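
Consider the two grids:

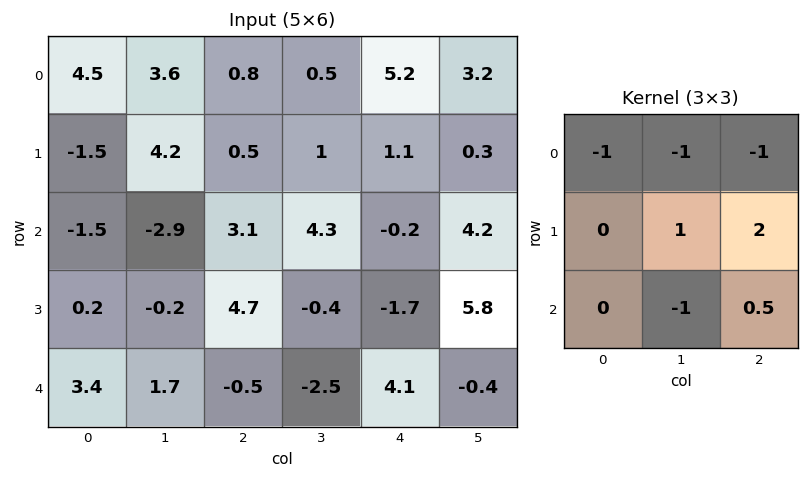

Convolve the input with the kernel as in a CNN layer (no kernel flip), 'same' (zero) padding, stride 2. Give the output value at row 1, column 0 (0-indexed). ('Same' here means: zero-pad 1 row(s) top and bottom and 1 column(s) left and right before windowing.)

-10.3

The receptive field on the zero-padded input at this output position is [0 -1.5 4.2 / 0 -1.5 -2.9 / 0 0.2 -0.2]. Elementwise product with the kernel and sum: 0·-1 + -1.5·-1 + 4.2·-1 + -1.5·1 + -2.9·2 + 0.2·-1 + -0.2·0.5.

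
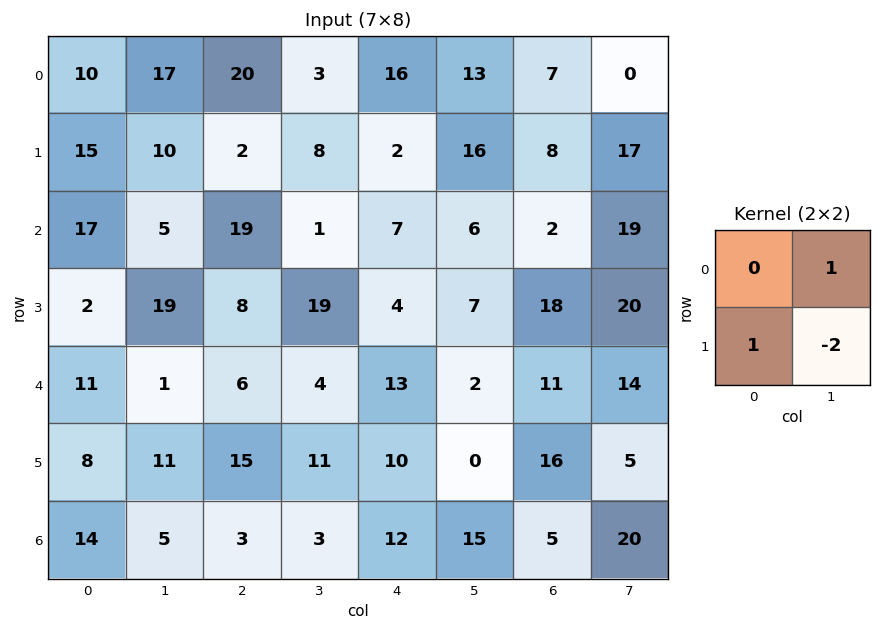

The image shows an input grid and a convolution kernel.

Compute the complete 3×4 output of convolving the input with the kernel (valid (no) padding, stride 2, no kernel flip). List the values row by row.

Output[0,0]: The receptive field on the input at this output position is [10 17 / 15 10]. Elementwise product with the kernel and sum: 17·1 + 15·1 + 10·-2.

12 -11 -17 -26
-31 -29 -4 -3
-13 -3 12 20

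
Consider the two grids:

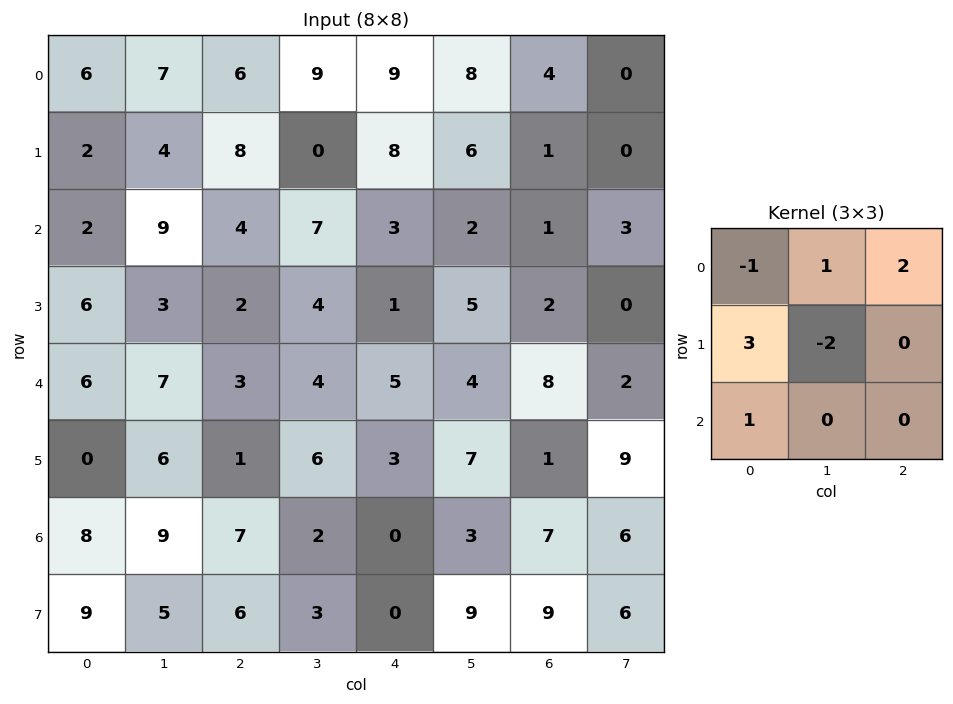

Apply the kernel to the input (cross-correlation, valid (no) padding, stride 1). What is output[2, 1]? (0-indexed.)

The receptive field on the input at this output position is [9 4 7 / 3 2 4 / 7 3 4]. Elementwise product with the kernel and sum: 9·-1 + 4·1 + 7·2 + 3·3 + 2·-2 + 7·1.

21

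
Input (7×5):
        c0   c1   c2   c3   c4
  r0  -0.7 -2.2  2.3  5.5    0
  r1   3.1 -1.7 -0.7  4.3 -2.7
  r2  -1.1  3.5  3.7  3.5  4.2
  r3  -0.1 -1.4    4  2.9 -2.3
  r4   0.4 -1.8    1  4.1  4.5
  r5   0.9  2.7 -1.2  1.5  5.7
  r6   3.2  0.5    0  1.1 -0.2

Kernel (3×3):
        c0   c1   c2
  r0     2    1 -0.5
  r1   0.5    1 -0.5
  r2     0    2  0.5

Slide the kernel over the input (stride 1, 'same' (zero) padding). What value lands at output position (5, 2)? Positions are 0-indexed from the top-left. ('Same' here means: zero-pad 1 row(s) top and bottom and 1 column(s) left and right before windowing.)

-4.7

The receptive field on the zero-padded input at this output position is [-1.8 1 4.1 / 2.7 -1.2 1.5 / 0.5 0 1.1]. Elementwise product with the kernel and sum: -1.8·2 + 1·1 + 4.1·-0.5 + 2.7·0.5 + -1.2·1 + 1.5·-0.5 + 0·2 + 1.1·0.5.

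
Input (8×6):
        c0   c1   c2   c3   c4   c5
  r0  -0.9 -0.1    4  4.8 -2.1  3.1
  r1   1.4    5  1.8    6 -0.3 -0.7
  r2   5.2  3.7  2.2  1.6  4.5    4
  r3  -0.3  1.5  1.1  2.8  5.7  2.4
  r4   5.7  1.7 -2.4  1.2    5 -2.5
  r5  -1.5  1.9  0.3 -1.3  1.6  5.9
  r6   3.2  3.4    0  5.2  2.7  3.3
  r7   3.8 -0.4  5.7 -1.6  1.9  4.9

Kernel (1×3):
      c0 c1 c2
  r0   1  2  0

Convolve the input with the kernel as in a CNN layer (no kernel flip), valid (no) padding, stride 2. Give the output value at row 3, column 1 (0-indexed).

The receptive field on the input at this output position is [0 5.2 2.7]. Elementwise product with the kernel and sum: 0·1 + 5.2·2.

10.4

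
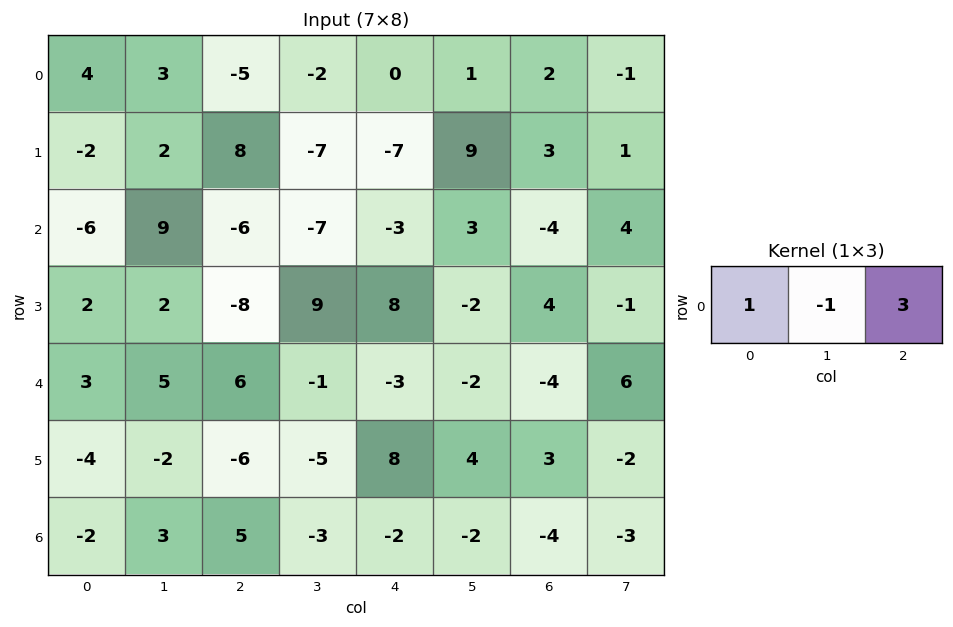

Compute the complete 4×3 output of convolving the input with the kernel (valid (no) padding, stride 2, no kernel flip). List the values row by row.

Output[0,0]: The receptive field on the input at this output position is [4 3 -5]. Elementwise product with the kernel and sum: 4·1 + 3·-1 + -5·3.

-14 -3 5
-33 -8 -18
16 -2 -13
10 2 -12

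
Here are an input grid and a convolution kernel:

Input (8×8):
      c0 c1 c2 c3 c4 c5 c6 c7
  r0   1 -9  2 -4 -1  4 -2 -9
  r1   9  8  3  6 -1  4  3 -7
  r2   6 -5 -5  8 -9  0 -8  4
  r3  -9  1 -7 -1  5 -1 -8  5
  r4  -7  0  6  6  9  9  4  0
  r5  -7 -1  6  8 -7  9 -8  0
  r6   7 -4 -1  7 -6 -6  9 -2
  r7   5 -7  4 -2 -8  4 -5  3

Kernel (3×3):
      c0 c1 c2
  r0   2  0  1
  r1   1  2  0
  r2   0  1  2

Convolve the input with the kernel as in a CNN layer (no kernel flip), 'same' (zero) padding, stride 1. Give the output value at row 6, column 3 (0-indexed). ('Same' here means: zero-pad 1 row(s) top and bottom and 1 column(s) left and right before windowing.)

0

The receptive field on the zero-padded input at this output position is [6 8 -7 / -1 7 -6 / 4 -2 -8]. Elementwise product with the kernel and sum: 6·2 + -7·1 + -1·1 + 7·2 + -2·1 + -8·2.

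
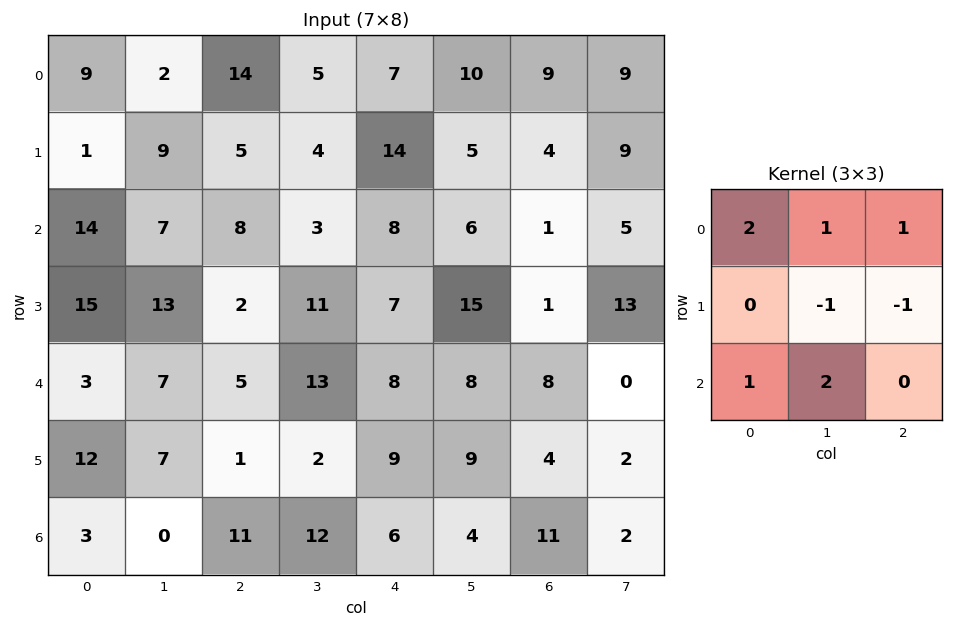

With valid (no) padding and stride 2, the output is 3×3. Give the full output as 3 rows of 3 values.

Output[0,0]: The receptive field on the input at this output position is [9 2 14 / 1 9 5 / 14 7 8]. Elementwise product with the kernel and sum: 9·2 + 2·1 + 14·1 + 9·-1 + 5·-1 + 14·1 + 7·2.
Output[0,1]: The receptive field on the input at this output position is [14 5 7 / 5 4 14 / 8 3 8]. Elementwise product with the kernel and sum: 14·2 + 5·1 + 7·1 + 4·-1 + 14·-1 + 8·1 + 3·2.

48 36 44
45 40 31
13 55 33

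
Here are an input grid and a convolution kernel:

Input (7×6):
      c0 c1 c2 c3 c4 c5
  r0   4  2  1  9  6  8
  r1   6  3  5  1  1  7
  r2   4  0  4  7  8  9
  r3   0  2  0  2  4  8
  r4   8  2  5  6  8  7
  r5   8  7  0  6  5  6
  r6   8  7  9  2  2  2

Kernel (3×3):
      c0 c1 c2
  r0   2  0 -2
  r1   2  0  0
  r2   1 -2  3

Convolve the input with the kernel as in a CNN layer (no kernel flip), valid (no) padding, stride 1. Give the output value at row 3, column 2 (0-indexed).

5

The receptive field on the input at this output position is [0 2 4 / 5 6 8 / 0 6 5]. Elementwise product with the kernel and sum: 0·2 + 4·-2 + 5·2 + 0·1 + 6·-2 + 5·3.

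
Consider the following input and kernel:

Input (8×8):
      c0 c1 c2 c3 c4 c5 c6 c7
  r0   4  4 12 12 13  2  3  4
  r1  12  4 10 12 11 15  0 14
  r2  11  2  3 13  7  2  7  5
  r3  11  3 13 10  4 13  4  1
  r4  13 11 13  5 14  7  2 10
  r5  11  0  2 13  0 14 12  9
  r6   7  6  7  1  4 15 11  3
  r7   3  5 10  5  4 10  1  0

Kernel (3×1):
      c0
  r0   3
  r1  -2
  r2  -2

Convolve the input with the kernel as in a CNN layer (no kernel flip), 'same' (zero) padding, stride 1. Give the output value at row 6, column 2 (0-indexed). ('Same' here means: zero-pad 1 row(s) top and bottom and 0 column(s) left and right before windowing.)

-28

The receptive field on the zero-padded input at this output position is [2 / 7 / 10]. Elementwise product with the kernel and sum: 2·3 + 7·-2 + 10·-2.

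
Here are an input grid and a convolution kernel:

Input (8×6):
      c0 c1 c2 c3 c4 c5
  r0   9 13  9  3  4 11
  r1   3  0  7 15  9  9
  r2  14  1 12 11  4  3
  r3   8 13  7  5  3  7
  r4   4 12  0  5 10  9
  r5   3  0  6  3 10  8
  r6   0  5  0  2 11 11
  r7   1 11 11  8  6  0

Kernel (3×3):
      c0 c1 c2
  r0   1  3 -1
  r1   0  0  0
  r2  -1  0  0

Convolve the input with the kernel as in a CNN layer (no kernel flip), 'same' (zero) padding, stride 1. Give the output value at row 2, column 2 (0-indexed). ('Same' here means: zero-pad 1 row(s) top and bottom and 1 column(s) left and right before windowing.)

The receptive field on the zero-padded input at this output position is [0 7 15 / 1 12 11 / 13 7 5]. Elementwise product with the kernel and sum: 0·1 + 7·3 + 15·-1 + 13·-1.

-7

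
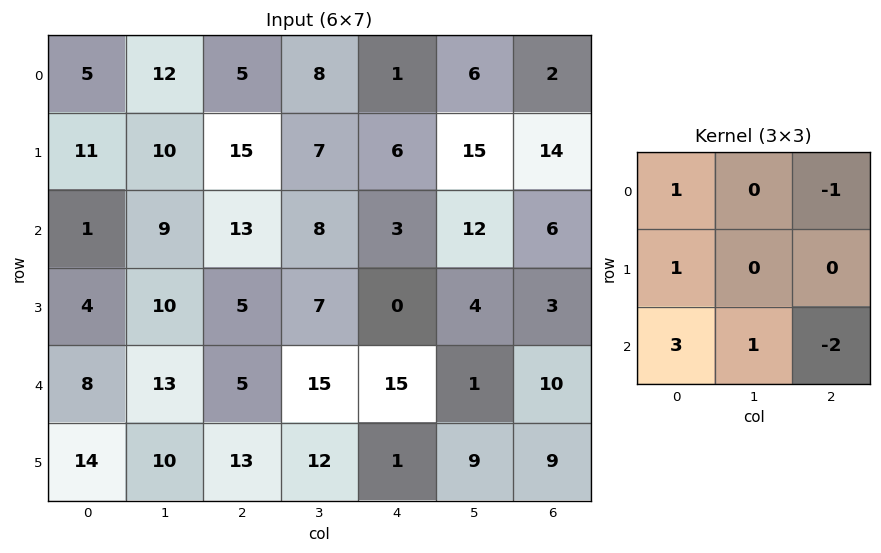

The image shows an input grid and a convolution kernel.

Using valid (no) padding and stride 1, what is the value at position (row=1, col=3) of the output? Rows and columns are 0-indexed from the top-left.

13

The receptive field on the input at this output position is [7 6 15 / 8 3 12 / 7 0 4]. Elementwise product with the kernel and sum: 7·1 + 15·-1 + 8·1 + 7·3 + 0·1 + 4·-2.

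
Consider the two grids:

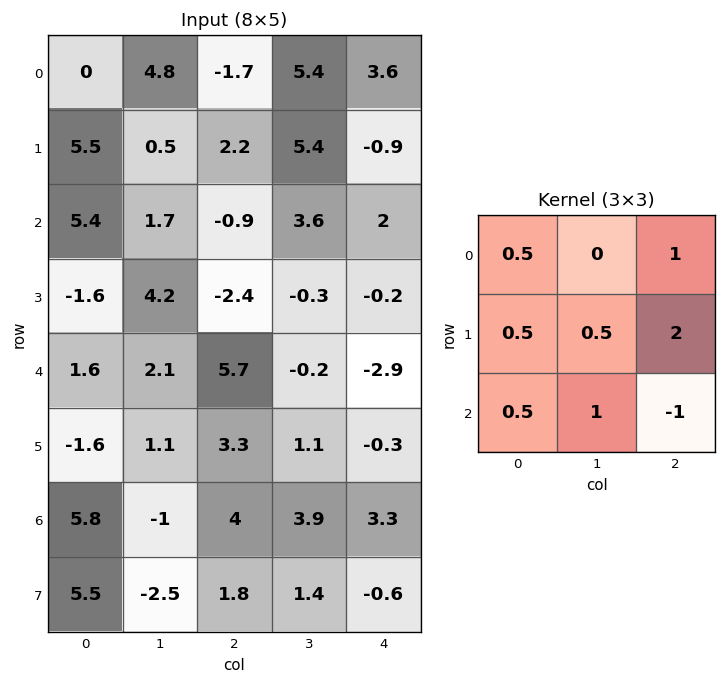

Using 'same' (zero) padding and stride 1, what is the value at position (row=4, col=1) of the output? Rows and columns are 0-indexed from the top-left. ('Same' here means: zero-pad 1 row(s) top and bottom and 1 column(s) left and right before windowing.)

7.05

The receptive field on the zero-padded input at this output position is [-1.6 4.2 -2.4 / 1.6 2.1 5.7 / -1.6 1.1 3.3]. Elementwise product with the kernel and sum: -1.6·0.5 + -2.4·1 + 1.6·0.5 + 2.1·0.5 + 5.7·2 + -1.6·0.5 + 1.1·1 + 3.3·-1.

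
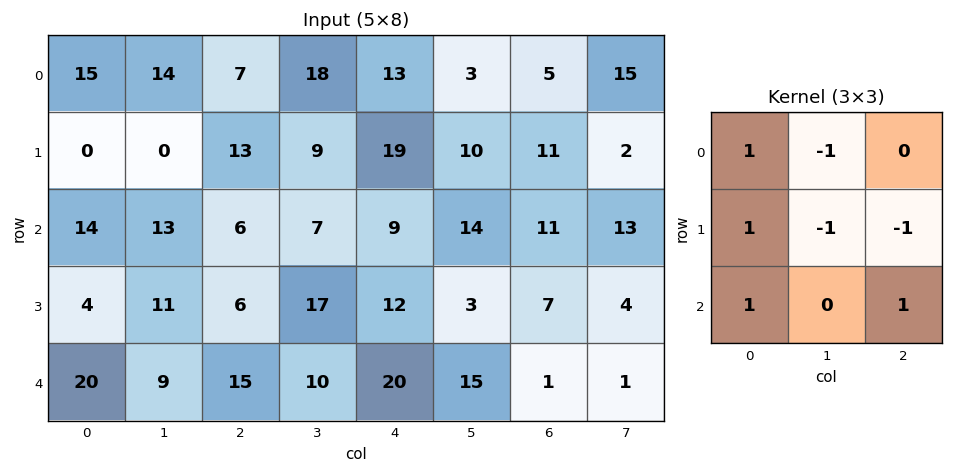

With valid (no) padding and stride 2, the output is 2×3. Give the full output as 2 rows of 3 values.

Output[0,0]: The receptive field on the input at this output position is [15 14 7 / 0 0 13 / 14 13 6]. Elementwise product with the kernel and sum: 15·1 + 14·-1 + 0·1 + 0·-1 + 13·-1 + 14·1 + 6·1.
Output[0,1]: The receptive field on the input at this output position is [7 18 13 / 13 9 19 / 6 7 9]. Elementwise product with the kernel and sum: 7·1 + 18·-1 + 13·1 + 9·-1 + 19·-1 + 6·1 + 9·1.

8 -11 28
23 11 18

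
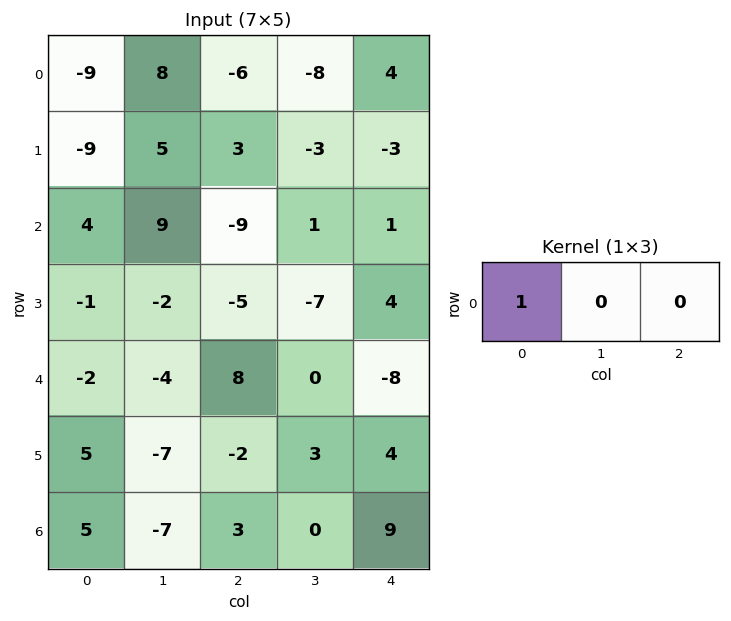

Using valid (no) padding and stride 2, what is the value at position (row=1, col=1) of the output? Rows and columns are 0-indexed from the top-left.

The receptive field on the input at this output position is [-9 1 1]. Elementwise product with the kernel and sum: -9·1.

-9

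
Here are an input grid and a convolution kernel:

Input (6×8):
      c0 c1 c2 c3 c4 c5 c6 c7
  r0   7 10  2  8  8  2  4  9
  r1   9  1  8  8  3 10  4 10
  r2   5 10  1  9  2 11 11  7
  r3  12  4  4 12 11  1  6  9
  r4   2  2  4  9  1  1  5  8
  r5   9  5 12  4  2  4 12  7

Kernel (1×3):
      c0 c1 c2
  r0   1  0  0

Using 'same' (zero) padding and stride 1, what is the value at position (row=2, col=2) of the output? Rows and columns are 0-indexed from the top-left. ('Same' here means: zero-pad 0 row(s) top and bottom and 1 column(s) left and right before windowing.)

The receptive field on the zero-padded input at this output position is [10 1 9]. Elementwise product with the kernel and sum: 10·1.

10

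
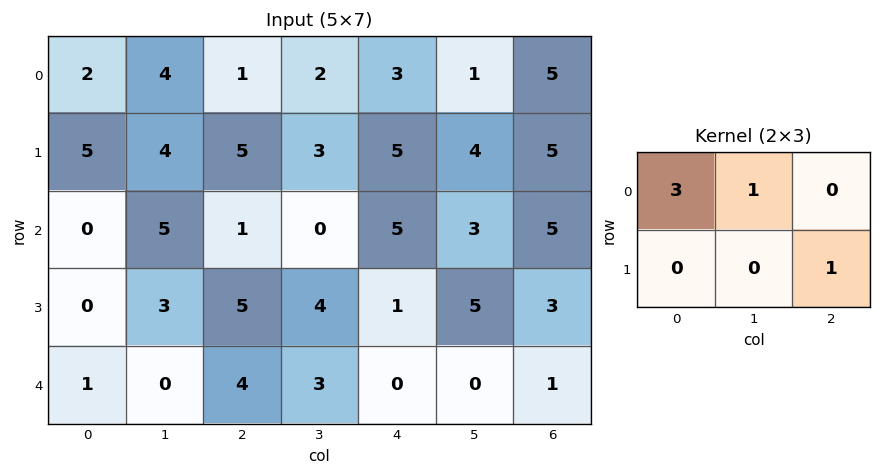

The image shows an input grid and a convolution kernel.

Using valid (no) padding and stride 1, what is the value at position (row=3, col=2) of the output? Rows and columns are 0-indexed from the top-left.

The receptive field on the input at this output position is [5 4 1 / 4 3 0]. Elementwise product with the kernel and sum: 5·3 + 4·1 + 0·1.

19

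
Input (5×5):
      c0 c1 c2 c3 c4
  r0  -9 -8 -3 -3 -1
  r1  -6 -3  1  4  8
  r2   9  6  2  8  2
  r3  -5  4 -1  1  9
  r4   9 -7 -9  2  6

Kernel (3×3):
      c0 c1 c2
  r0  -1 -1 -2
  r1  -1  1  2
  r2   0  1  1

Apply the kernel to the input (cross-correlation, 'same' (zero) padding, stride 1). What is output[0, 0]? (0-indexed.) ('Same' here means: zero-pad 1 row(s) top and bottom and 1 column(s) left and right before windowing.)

-34

The receptive field on the zero-padded input at this output position is [0 0 0 / 0 -9 -8 / 0 -6 -3]. Elementwise product with the kernel and sum: 0·-1 + 0·-1 + 0·-2 + 0·-1 + -9·1 + -8·2 + -6·1 + -3·1.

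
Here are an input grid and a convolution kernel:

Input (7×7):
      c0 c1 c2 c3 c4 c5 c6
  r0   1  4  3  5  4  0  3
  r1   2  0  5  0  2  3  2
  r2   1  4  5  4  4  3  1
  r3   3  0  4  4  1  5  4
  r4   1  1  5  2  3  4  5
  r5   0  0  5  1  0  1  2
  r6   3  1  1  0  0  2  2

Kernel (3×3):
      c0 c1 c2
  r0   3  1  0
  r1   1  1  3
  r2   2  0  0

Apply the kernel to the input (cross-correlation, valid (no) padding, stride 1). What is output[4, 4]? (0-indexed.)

20

The receptive field on the input at this output position is [3 4 5 / 0 1 2 / 0 2 2]. Elementwise product with the kernel and sum: 3·3 + 4·1 + 0·1 + 1·1 + 2·3 + 0·2.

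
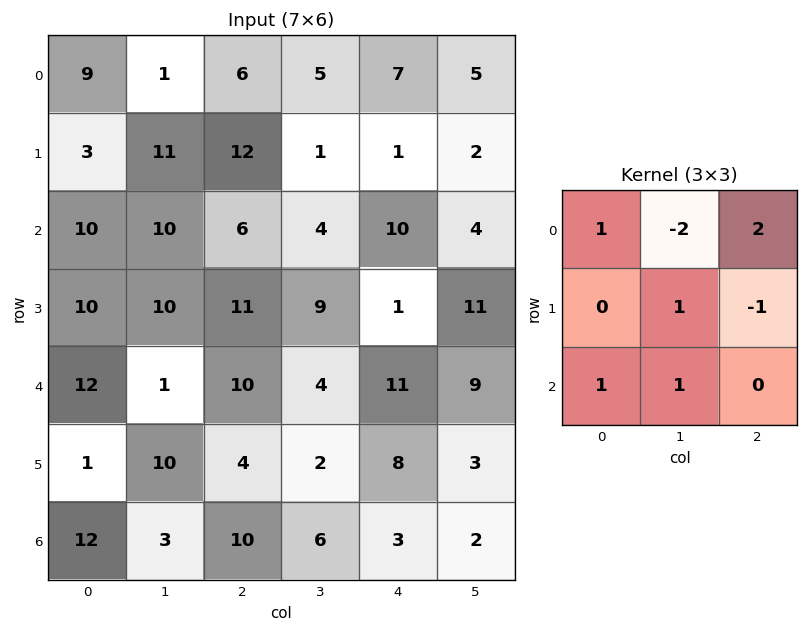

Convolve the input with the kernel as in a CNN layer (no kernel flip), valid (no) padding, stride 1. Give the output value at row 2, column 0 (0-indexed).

14

The receptive field on the input at this output position is [10 10 6 / 10 10 11 / 12 1 10]. Elementwise product with the kernel and sum: 10·1 + 10·-2 + 6·2 + 10·1 + 11·-1 + 12·1 + 1·1.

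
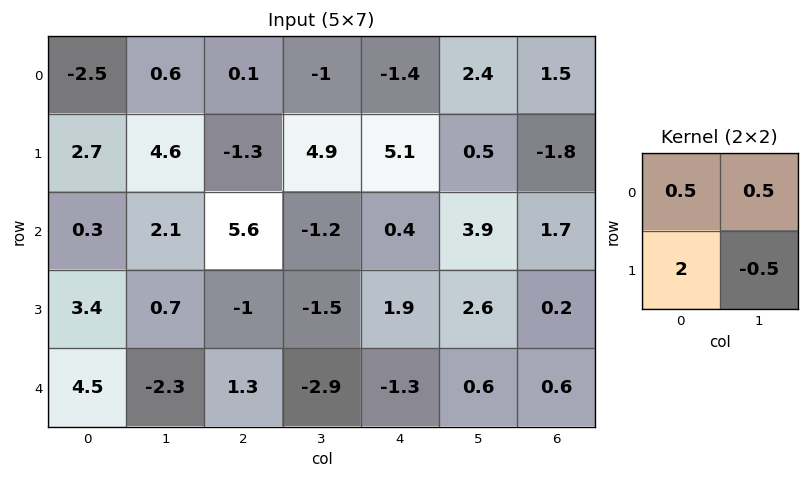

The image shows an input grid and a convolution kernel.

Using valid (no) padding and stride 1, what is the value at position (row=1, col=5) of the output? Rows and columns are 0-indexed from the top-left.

6.3

The receptive field on the input at this output position is [0.5 -1.8 / 3.9 1.7]. Elementwise product with the kernel and sum: 0.5·0.5 + -1.8·0.5 + 3.9·2 + 1.7·-0.5.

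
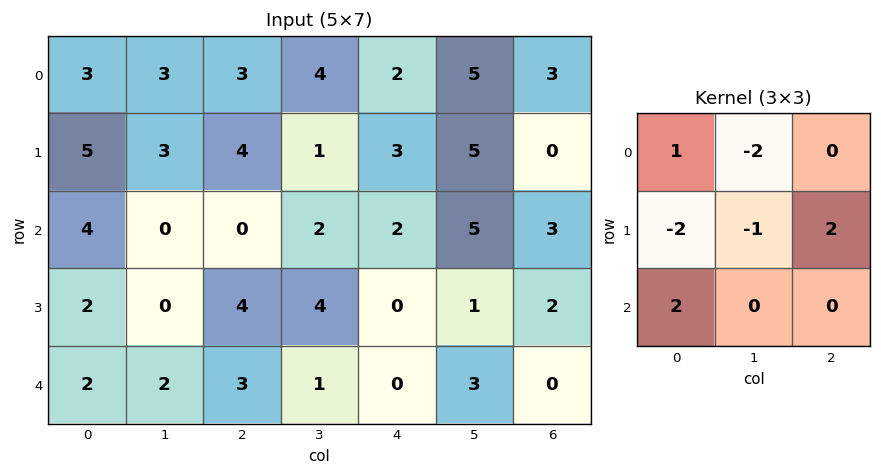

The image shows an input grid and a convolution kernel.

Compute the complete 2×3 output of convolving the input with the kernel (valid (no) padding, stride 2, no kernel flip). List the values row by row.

Output[0,0]: The receptive field on the input at this output position is [3 3 3 / 5 3 4 / 4 0 0]. Elementwise product with the kernel and sum: 3·1 + 3·-2 + 5·-2 + 3·-1 + 4·2 + 4·2.

0 -8 -15
12 -10 -5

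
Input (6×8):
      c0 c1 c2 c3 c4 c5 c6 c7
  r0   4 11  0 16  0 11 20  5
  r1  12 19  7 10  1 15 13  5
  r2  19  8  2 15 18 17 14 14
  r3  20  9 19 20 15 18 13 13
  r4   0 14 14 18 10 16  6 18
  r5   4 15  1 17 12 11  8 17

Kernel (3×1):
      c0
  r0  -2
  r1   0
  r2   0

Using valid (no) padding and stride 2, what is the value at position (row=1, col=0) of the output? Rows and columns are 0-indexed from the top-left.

The receptive field on the input at this output position is [19 / 20 / 0]. Elementwise product with the kernel and sum: 19·-2.

-38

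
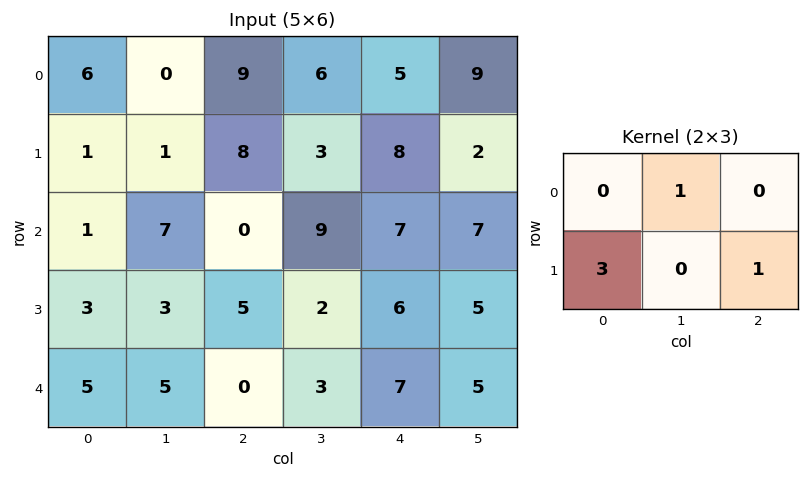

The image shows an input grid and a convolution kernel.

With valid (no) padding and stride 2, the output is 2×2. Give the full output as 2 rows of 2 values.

Output[0,0]: The receptive field on the input at this output position is [6 0 9 / 1 1 8]. Elementwise product with the kernel and sum: 0·1 + 1·3 + 8·1.
Output[0,1]: The receptive field on the input at this output position is [9 6 5 / 8 3 8]. Elementwise product with the kernel and sum: 6·1 + 8·3 + 8·1.

11 38
21 30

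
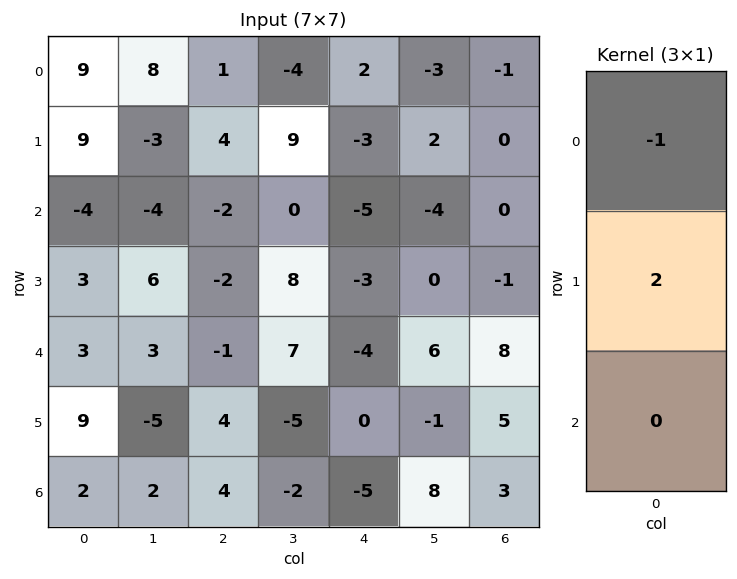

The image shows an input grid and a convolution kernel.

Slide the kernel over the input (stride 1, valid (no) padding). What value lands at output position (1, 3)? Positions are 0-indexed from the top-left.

The receptive field on the input at this output position is [9 / 0 / 8]. Elementwise product with the kernel and sum: 9·-1 + 0·2.

-9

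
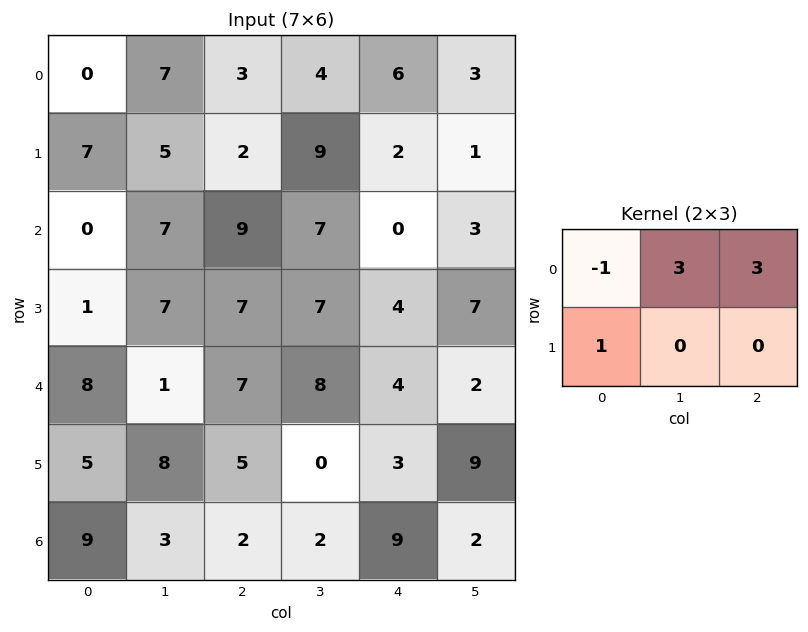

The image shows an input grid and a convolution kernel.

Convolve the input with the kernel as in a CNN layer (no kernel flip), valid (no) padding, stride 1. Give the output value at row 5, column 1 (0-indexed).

The receptive field on the input at this output position is [8 5 0 / 3 2 2]. Elementwise product with the kernel and sum: 8·-1 + 5·3 + 0·3 + 3·1.

10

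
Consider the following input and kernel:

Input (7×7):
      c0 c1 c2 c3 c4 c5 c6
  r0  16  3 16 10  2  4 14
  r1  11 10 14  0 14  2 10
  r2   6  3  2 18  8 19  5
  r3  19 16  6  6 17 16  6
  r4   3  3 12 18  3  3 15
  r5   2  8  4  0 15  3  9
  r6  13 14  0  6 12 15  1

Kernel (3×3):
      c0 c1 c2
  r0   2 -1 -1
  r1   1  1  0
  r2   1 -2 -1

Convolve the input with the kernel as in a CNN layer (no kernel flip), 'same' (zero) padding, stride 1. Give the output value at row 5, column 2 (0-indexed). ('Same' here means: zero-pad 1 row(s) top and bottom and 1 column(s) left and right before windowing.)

The receptive field on the zero-padded input at this output position is [3 12 18 / 8 4 0 / 14 0 6]. Elementwise product with the kernel and sum: 3·2 + 12·-1 + 18·-1 + 8·1 + 4·1 + 14·1 + 0·-2 + 6·-1.

-4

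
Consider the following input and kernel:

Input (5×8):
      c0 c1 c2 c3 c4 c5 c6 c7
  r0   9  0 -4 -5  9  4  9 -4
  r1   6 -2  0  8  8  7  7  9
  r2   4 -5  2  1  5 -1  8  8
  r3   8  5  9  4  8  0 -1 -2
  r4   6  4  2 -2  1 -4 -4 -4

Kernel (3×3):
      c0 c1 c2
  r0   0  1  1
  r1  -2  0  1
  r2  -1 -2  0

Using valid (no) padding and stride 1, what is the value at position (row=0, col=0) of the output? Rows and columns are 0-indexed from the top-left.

The receptive field on the input at this output position is [9 0 -4 / 6 -2 0 / 4 -5 2]. Elementwise product with the kernel and sum: 0·1 + -4·1 + 6·-2 + 0·1 + 4·-1 + -5·-2.

-10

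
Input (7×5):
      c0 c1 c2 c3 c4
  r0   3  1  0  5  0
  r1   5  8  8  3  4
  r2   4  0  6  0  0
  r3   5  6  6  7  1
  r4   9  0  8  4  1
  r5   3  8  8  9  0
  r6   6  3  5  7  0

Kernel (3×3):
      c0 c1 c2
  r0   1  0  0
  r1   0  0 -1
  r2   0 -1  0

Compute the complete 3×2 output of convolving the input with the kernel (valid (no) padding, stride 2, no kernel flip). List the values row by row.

-5 -4
-2 1
-2 1

Output[0,0]: The receptive field on the input at this output position is [3 1 0 / 5 8 8 / 4 0 6]. Elementwise product with the kernel and sum: 3·1 + 8·-1 + 0·-1.
Output[0,1]: The receptive field on the input at this output position is [0 5 0 / 8 3 4 / 6 0 0]. Elementwise product with the kernel and sum: 0·1 + 4·-1 + 0·-1.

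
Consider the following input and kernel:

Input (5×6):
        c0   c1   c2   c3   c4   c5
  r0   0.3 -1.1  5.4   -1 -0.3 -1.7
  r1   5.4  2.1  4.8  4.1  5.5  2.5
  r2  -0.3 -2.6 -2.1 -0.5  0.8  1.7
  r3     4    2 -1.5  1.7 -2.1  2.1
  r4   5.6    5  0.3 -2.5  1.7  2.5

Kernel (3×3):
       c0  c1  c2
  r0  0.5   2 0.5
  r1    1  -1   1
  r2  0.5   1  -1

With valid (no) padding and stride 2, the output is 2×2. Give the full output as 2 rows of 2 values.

8.1 4.4
1.6 -11

Output[0,0]: The receptive field on the input at this output position is [0.3 -1.1 5.4 / 5.4 2.1 4.8 / -0.3 -2.6 -2.1]. Elementwise product with the kernel and sum: 0.3·0.5 + -1.1·2 + 5.4·0.5 + 5.4·1 + 2.1·-1 + 4.8·1 + -0.3·0.5 + -2.6·1 + -2.1·-1.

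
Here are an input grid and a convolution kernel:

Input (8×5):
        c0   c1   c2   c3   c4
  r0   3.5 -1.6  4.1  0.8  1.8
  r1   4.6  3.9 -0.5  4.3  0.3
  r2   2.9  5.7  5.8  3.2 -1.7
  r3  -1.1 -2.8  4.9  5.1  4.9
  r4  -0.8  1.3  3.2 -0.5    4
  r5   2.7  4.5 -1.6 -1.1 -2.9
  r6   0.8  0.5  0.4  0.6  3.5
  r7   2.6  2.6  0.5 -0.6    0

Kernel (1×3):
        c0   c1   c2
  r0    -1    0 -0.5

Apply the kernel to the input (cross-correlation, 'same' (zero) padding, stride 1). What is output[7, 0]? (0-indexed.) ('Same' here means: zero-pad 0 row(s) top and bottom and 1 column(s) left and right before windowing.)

The receptive field on the zero-padded input at this output position is [0 2.6 2.6]. Elementwise product with the kernel and sum: 0·-1 + 2.6·-0.5.

-1.3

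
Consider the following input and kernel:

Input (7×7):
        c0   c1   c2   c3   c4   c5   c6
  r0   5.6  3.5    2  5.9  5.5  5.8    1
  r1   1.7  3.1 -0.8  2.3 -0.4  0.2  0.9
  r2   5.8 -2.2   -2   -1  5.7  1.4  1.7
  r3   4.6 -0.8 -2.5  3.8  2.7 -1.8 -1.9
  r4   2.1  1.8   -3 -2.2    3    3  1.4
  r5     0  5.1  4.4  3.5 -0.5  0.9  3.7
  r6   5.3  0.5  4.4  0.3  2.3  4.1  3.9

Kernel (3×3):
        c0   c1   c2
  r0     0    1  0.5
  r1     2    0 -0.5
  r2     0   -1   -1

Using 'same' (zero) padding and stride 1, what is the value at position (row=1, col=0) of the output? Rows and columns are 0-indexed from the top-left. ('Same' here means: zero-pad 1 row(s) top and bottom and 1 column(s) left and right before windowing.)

The receptive field on the zero-padded input at this output position is [0 5.6 3.5 / 0 1.7 3.1 / 0 5.8 -2.2]. Elementwise product with the kernel and sum: 5.6·1 + 3.5·0.5 + 0·2 + 3.1·-0.5 + 5.8·-1 + -2.2·-1.

2.2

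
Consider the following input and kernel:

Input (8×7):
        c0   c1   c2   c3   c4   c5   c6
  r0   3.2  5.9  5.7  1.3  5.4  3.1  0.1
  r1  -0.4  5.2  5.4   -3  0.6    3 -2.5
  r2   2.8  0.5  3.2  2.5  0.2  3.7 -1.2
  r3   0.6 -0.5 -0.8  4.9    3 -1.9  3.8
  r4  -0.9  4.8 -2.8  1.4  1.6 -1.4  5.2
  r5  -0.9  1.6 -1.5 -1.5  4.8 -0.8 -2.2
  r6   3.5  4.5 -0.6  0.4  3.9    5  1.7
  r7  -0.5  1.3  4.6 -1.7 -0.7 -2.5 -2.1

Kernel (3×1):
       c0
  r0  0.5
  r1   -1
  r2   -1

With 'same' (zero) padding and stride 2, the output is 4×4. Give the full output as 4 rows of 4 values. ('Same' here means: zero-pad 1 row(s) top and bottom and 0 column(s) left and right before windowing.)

Output[0,0]: The receptive field on the zero-padded input at this output position is [0 / 3.2 / -0.4]. Elementwise product with the kernel and sum: 0·0.5 + 3.2·-1 + -0.4·-1.

-2.8 -11.1 -6 2.4
-3.6 0.3 -2.9 -3.85
2.1 3.9 -4.9 -1.1
-3.45 -4.75 -0.8 -0.7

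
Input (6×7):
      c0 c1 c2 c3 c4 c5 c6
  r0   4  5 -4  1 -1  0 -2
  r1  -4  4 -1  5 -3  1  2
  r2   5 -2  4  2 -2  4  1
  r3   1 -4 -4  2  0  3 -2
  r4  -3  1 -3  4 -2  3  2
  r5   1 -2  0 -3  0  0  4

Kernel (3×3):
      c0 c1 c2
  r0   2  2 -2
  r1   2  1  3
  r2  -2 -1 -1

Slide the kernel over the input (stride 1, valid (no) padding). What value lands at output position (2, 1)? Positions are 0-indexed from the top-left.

-9

The receptive field on the input at this output position is [-2 4 2 / -4 -4 2 / 1 -3 4]. Elementwise product with the kernel and sum: -2·2 + 4·2 + 2·-2 + -4·2 + -4·1 + 2·3 + 1·-2 + -3·-1 + 4·-1.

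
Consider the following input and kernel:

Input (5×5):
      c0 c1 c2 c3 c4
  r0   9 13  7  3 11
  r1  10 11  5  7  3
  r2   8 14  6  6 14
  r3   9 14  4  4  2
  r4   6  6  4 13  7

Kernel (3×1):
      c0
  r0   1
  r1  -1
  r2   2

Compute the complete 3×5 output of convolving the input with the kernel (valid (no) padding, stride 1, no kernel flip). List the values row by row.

15 30 14 8 36
20 25 7 9 -7
11 12 10 28 26

Output[0,0]: The receptive field on the input at this output position is [9 / 10 / 8]. Elementwise product with the kernel and sum: 9·1 + 10·-1 + 8·2.
Output[0,1]: The receptive field on the input at this output position is [13 / 11 / 14]. Elementwise product with the kernel and sum: 13·1 + 11·-1 + 14·2.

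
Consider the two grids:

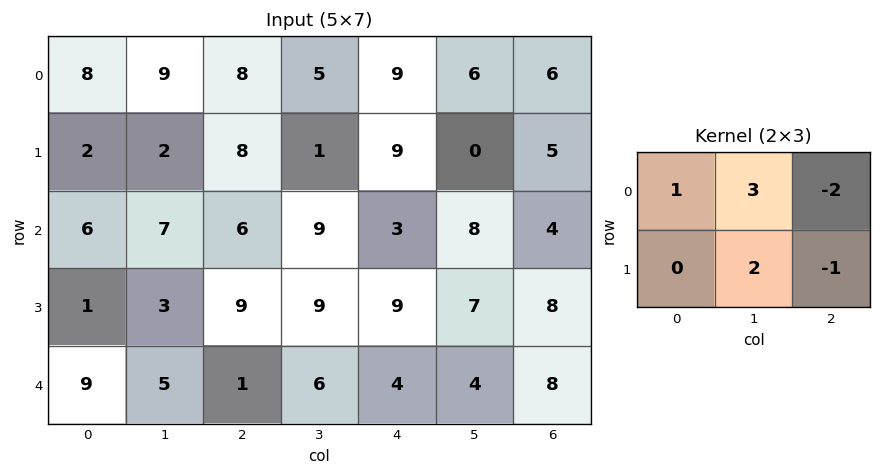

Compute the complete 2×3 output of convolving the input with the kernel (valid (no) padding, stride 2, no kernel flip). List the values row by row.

Output[0,0]: The receptive field on the input at this output position is [8 9 8 / 2 2 8]. Elementwise product with the kernel and sum: 8·1 + 9·3 + 8·-2 + 2·2 + 8·-1.

15 -2 10
12 36 25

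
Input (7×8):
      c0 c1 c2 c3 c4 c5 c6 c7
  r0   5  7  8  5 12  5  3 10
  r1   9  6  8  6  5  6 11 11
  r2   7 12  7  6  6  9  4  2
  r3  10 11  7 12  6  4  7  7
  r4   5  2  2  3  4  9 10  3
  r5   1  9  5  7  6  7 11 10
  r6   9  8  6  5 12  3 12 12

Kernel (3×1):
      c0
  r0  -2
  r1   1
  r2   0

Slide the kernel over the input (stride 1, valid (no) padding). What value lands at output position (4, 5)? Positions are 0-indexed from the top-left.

-11

The receptive field on the input at this output position is [9 / 7 / 3]. Elementwise product with the kernel and sum: 9·-2 + 7·1.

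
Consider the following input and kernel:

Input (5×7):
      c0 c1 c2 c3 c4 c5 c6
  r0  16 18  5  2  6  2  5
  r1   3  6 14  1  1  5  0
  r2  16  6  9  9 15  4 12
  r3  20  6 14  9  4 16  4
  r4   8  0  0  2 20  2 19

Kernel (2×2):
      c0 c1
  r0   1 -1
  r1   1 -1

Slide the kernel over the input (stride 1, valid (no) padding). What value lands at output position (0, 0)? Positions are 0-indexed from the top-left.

The receptive field on the input at this output position is [16 18 / 3 6]. Elementwise product with the kernel and sum: 16·1 + 18·-1 + 3·1 + 6·-1.

-5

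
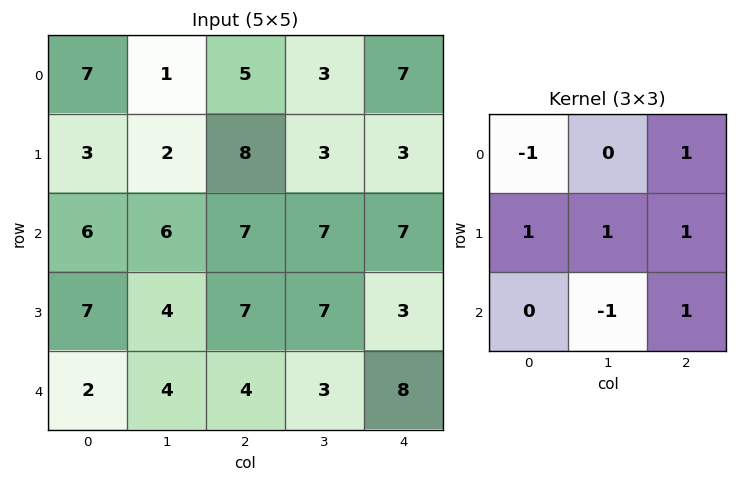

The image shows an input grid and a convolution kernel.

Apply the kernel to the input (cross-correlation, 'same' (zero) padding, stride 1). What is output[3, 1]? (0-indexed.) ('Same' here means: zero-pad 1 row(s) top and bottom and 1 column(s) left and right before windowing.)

19

The receptive field on the zero-padded input at this output position is [6 6 7 / 7 4 7 / 2 4 4]. Elementwise product with the kernel and sum: 6·-1 + 7·1 + 7·1 + 4·1 + 7·1 + 4·-1 + 4·1.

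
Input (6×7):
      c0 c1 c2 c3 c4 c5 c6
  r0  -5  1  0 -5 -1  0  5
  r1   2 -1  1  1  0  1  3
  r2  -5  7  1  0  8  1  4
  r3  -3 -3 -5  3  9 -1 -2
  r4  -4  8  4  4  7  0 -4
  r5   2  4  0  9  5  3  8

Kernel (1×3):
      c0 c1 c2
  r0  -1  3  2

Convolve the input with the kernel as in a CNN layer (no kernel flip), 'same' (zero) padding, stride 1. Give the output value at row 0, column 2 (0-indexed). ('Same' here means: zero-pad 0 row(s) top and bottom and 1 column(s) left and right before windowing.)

The receptive field on the zero-padded input at this output position is [1 0 -5]. Elementwise product with the kernel and sum: 1·-1 + 0·3 + -5·2.

-11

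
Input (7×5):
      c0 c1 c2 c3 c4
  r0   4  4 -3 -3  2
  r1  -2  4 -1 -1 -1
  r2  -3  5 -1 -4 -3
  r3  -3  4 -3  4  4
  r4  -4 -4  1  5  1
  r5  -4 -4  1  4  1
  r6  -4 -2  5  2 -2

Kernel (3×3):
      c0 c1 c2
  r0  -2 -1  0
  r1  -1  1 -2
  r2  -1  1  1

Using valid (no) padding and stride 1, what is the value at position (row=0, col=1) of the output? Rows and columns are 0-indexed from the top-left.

The receptive field on the input at this output position is [4 -3 -3 / 4 -1 -1 / 5 -1 -4]. Elementwise product with the kernel and sum: 4·-2 + -3·-1 + 4·-1 + -1·1 + -1·-2 + 5·-1 + -1·1 + -4·1.

-18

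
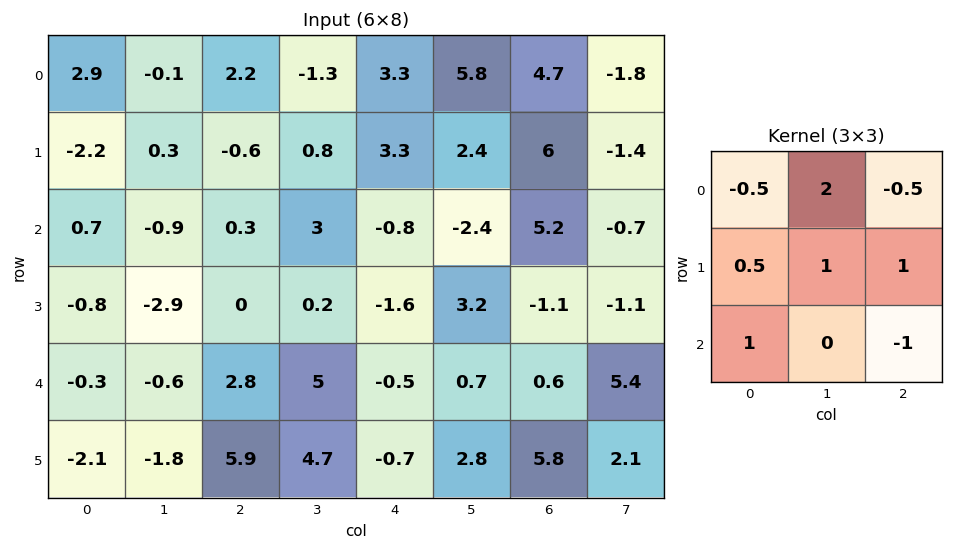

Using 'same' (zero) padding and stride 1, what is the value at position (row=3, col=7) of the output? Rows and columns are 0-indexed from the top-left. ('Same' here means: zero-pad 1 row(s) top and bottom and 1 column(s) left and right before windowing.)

The receptive field on the zero-padded input at this output position is [5.2 -0.7 0 / -1.1 -1.1 0 / 0.6 5.4 0]. Elementwise product with the kernel and sum: 5.2·-0.5 + -0.7·2 + 0·-0.5 + -1.1·0.5 + -1.1·1 + 0·1 + 0.6·1 + 0·-1.

-5.05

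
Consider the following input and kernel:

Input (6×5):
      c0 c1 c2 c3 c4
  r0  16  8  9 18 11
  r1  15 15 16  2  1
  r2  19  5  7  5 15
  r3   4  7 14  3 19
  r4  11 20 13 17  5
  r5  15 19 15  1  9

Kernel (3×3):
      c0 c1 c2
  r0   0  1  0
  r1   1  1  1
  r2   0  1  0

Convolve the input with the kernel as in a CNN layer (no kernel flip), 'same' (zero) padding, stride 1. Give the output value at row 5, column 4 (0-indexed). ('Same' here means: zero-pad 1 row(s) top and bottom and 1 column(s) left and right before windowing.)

15

The receptive field on the zero-padded input at this output position is [17 5 0 / 1 9 0 / 0 0 0]. Elementwise product with the kernel and sum: 5·1 + 1·1 + 9·1 + 0·1 + 0·1.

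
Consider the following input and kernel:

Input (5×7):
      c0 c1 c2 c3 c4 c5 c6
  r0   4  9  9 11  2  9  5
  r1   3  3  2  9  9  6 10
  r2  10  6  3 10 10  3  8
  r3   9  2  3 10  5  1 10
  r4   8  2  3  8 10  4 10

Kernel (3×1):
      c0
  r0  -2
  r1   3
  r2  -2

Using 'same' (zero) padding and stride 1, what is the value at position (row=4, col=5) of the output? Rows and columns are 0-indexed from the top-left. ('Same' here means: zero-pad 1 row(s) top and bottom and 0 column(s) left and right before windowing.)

10

The receptive field on the zero-padded input at this output position is [1 / 4 / 0]. Elementwise product with the kernel and sum: 1·-2 + 4·3 + 0·-2.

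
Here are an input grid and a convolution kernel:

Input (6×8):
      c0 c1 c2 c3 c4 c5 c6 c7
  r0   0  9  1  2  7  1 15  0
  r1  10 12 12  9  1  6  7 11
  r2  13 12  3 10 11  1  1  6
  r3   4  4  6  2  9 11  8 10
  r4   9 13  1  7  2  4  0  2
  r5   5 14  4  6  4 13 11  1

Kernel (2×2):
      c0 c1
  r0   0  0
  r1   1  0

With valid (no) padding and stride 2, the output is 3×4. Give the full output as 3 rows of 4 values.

Output[0,0]: The receptive field on the input at this output position is [0 9 / 10 12]. Elementwise product with the kernel and sum: 10·1.

10 12 1 7
4 6 9 8
5 4 4 11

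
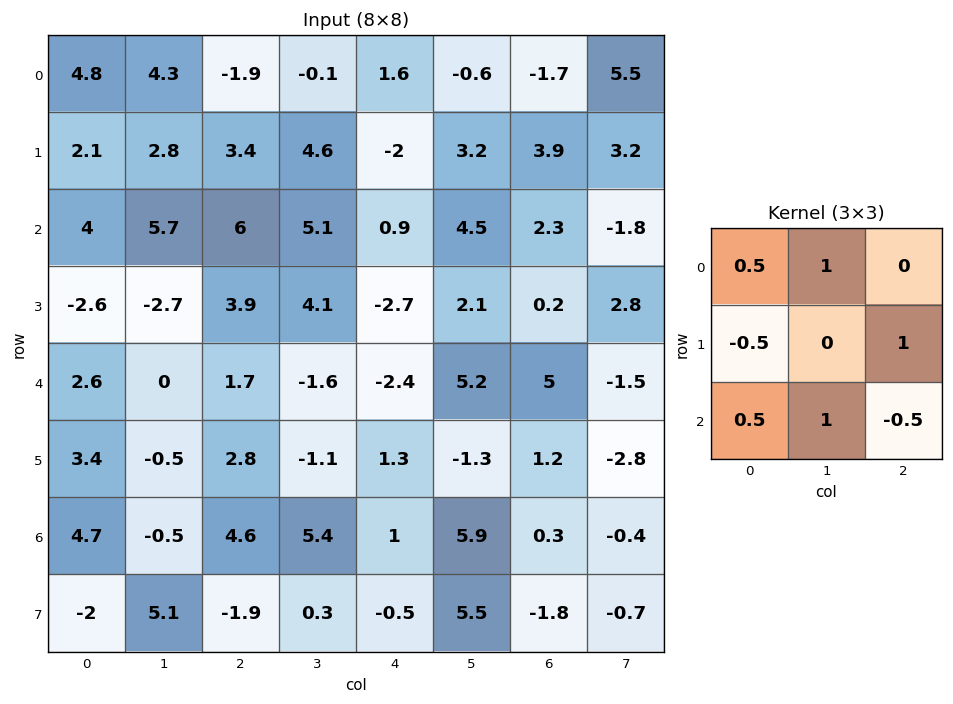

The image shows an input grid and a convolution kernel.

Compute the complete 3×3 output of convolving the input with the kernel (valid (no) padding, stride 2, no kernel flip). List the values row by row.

13.75 2.9 8.9
13.35 3.9 8
1.95 6.35 10.8

Output[0,0]: The receptive field on the input at this output position is [4.8 4.3 -1.9 / 2.1 2.8 3.4 / 4 5.7 6]. Elementwise product with the kernel and sum: 4.8·0.5 + 4.3·1 + 2.1·-0.5 + 3.4·1 + 4·0.5 + 5.7·1 + 6·-0.5.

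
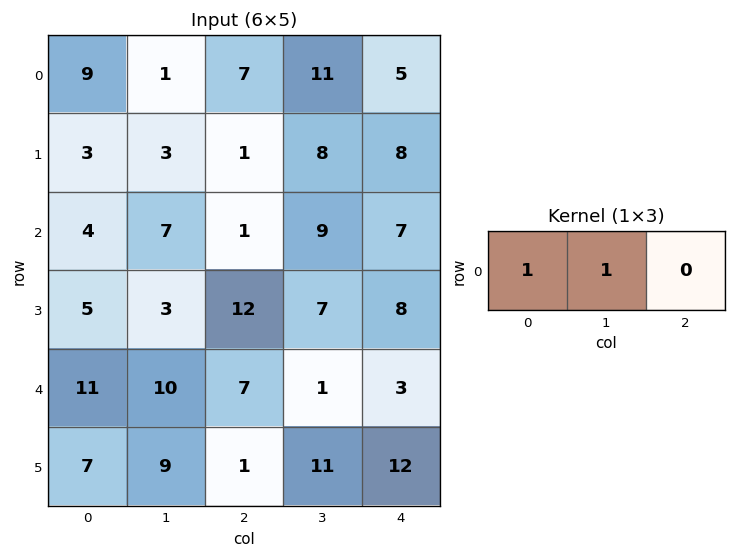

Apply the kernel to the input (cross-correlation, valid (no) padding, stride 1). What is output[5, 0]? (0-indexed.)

16

The receptive field on the input at this output position is [7 9 1]. Elementwise product with the kernel and sum: 7·1 + 9·1.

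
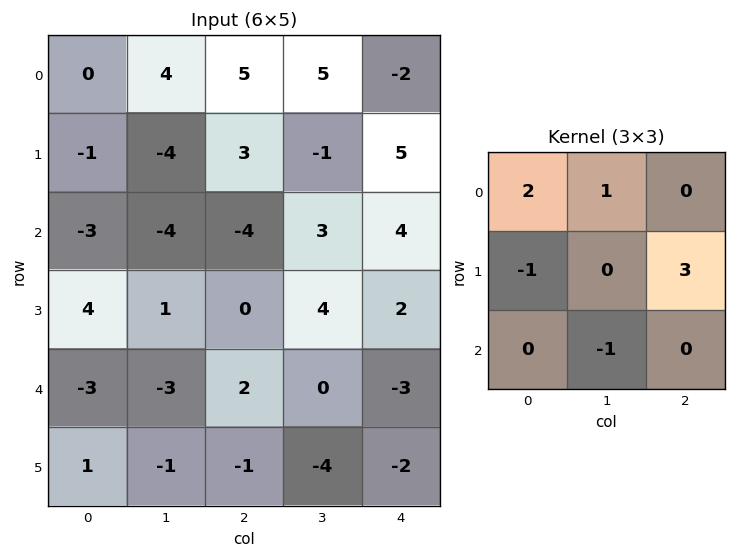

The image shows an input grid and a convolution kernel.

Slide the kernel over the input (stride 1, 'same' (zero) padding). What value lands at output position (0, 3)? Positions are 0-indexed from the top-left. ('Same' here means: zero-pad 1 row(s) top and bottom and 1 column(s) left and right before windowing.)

The receptive field on the zero-padded input at this output position is [0 0 0 / 5 5 -2 / 3 -1 5]. Elementwise product with the kernel and sum: 0·2 + 0·1 + 5·-1 + -2·3 + -1·-1.

-10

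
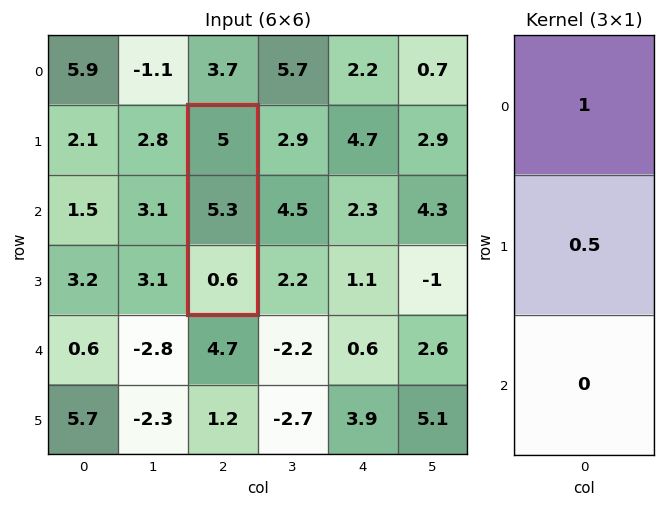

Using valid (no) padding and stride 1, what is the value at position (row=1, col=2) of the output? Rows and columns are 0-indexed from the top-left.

The receptive field on the input at this output position is [5 / 5.3 / 0.6]. Elementwise product with the kernel and sum: 5·1 + 5.3·0.5.

7.65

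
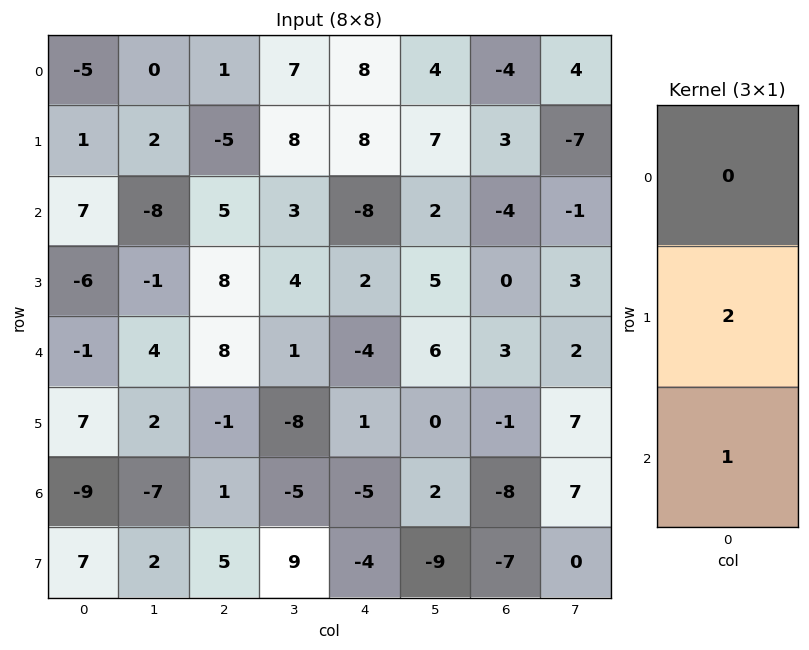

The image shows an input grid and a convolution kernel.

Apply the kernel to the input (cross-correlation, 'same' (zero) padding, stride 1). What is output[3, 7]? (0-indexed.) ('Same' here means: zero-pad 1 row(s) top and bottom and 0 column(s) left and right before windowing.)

The receptive field on the zero-padded input at this output position is [-1 / 3 / 2]. Elementwise product with the kernel and sum: 3·2 + 2·1.

8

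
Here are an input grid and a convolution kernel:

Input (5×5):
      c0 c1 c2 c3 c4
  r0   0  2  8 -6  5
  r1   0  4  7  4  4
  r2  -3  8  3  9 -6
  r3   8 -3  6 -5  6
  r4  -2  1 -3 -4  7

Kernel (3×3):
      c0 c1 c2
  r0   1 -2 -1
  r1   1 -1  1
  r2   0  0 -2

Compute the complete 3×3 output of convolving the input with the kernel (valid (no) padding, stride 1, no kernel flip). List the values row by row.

-15 -25 34
-35 10 -29
1 -13 -6

Output[0,0]: The receptive field on the input at this output position is [0 2 8 / 0 4 7 / -3 8 3]. Elementwise product with the kernel and sum: 0·1 + 2·-2 + 8·-1 + 0·1 + 4·-1 + 7·1 + 3·-2.
Output[0,1]: The receptive field on the input at this output position is [2 8 -6 / 4 7 4 / 8 3 9]. Elementwise product with the kernel and sum: 2·1 + 8·-2 + -6·-1 + 4·1 + 7·-1 + 4·1 + 9·-2.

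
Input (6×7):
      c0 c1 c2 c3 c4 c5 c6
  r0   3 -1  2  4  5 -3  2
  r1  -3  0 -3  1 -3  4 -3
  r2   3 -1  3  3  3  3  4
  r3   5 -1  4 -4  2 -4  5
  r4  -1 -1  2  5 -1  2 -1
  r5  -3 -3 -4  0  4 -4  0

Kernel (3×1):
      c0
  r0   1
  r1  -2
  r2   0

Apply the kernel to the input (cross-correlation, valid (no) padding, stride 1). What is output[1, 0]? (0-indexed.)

-9

The receptive field on the input at this output position is [-3 / 3 / 5]. Elementwise product with the kernel and sum: -3·1 + 3·-2.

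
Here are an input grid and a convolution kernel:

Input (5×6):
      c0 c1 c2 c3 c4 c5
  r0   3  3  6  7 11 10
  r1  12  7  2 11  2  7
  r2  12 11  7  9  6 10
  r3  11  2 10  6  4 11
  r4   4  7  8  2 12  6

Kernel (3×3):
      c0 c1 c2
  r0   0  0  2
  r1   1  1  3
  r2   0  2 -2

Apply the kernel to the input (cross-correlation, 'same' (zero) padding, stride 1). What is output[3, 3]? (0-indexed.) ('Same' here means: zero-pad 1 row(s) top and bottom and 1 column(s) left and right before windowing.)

20

The receptive field on the zero-padded input at this output position is [7 9 6 / 10 6 4 / 8 2 12]. Elementwise product with the kernel and sum: 6·2 + 10·1 + 6·1 + 4·3 + 2·2 + 12·-2.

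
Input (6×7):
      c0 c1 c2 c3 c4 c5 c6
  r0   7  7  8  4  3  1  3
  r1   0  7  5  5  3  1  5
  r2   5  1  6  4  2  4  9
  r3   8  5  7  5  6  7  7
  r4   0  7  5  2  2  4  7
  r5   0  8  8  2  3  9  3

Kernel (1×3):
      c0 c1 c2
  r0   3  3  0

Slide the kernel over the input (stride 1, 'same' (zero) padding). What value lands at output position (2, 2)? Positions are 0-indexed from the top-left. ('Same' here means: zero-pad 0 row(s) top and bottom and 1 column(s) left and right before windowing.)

21

The receptive field on the zero-padded input at this output position is [1 6 4]. Elementwise product with the kernel and sum: 1·3 + 6·3.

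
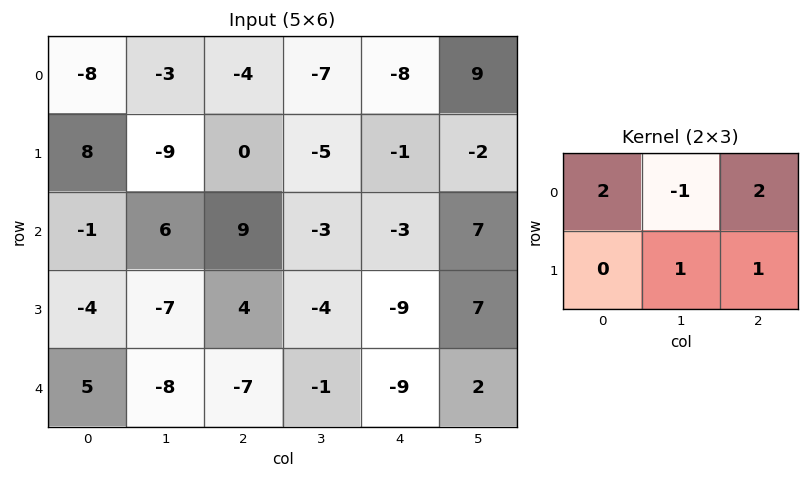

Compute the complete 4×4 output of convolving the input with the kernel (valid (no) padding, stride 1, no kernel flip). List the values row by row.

Output[0,0]: The receptive field on the input at this output position is [-8 -3 -4 / 8 -9 0]. Elementwise product with the kernel and sum: -8·2 + -3·-1 + -4·2 + -9·1 + 0·1.

-30 -21 -23 9
40 -22 -3 -9
7 -3 2 9
-8 -34 -16 8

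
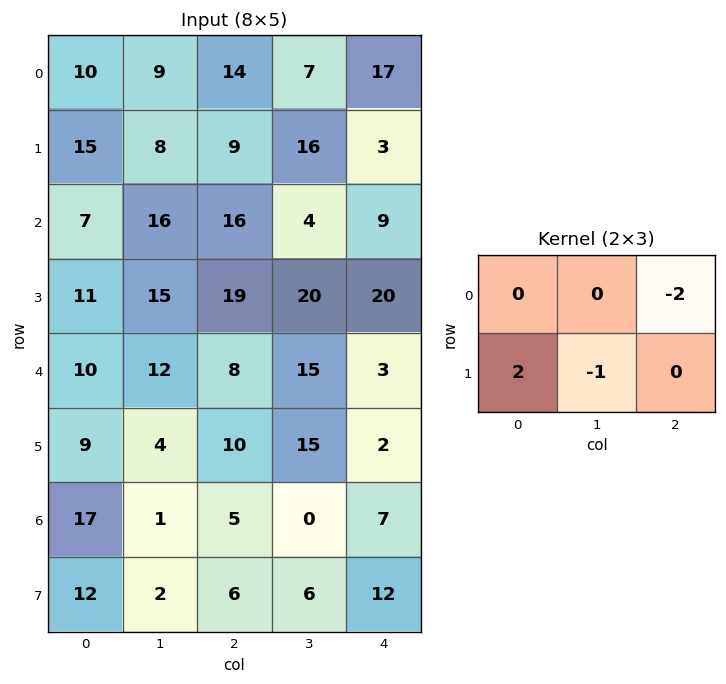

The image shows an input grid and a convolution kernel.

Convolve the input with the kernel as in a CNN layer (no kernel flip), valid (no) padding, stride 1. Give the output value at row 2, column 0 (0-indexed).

-25

The receptive field on the input at this output position is [7 16 16 / 11 15 19]. Elementwise product with the kernel and sum: 16·-2 + 11·2 + 15·-1.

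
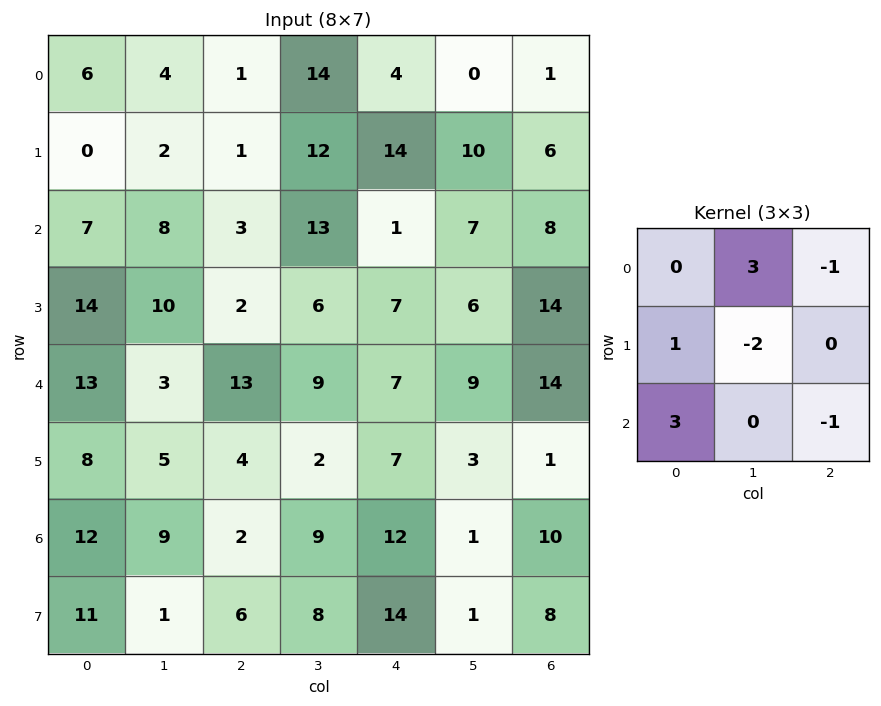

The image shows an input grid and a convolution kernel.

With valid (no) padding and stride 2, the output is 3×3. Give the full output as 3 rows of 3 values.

Output[0,0]: The receptive field on the input at this output position is [6 4 1 / 0 2 1 / 7 8 3]. Elementwise product with the kernel and sum: 4·3 + 1·-1 + 0·1 + 2·-2 + 7·3 + 3·-1.
Output[0,1]: The receptive field on the input at this output position is [1 14 4 / 1 12 14 / 3 13 1]. Elementwise product with the kernel and sum: 14·3 + 4·-1 + 1·1 + 12·-2 + 3·3 + 1·-1.

25 23 -12
41 60 15
28 14 40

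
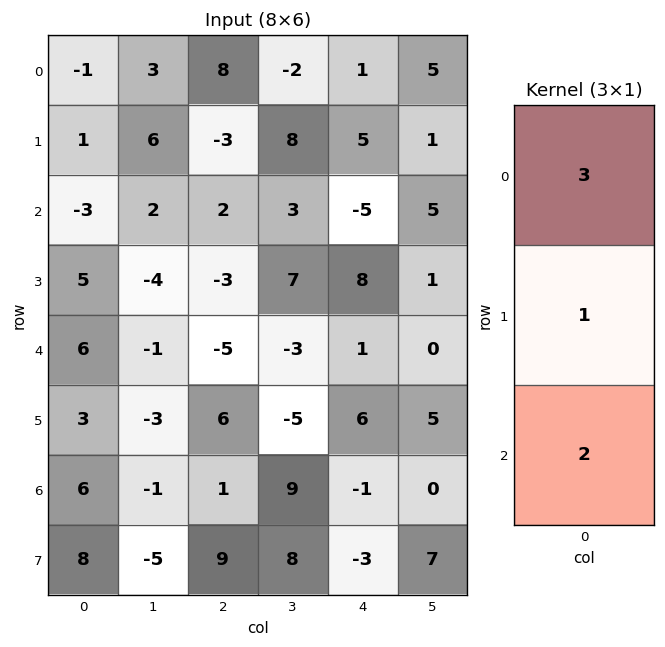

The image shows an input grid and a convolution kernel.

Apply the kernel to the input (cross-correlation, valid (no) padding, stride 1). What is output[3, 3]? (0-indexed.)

The receptive field on the input at this output position is [7 / -3 / -5]. Elementwise product with the kernel and sum: 7·3 + -3·1 + -5·2.

8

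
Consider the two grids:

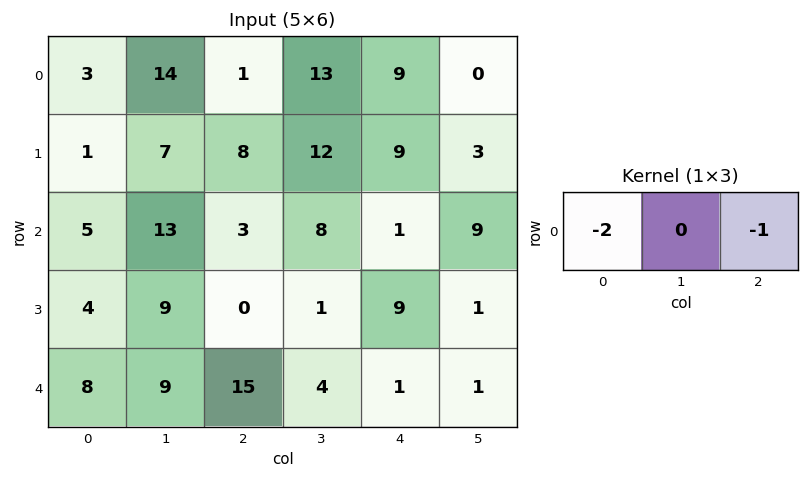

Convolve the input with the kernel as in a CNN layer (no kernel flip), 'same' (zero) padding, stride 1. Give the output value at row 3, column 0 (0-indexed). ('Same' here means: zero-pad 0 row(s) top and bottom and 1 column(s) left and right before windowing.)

-9

The receptive field on the zero-padded input at this output position is [0 4 9]. Elementwise product with the kernel and sum: 0·-2 + 9·-1.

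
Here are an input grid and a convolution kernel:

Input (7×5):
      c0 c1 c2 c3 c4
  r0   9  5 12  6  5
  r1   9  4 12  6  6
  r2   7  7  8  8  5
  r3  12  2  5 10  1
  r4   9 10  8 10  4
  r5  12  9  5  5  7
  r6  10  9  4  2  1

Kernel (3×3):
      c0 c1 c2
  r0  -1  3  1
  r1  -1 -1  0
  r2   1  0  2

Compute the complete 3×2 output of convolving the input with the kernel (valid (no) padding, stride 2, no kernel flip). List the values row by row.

28 11
33 22
26 22

Output[0,0]: The receptive field on the input at this output position is [9 5 12 / 9 4 12 / 7 7 8]. Elementwise product with the kernel and sum: 9·-1 + 5·3 + 12·1 + 9·-1 + 4·-1 + 7·1 + 8·2.
Output[0,1]: The receptive field on the input at this output position is [12 6 5 / 12 6 6 / 8 8 5]. Elementwise product with the kernel and sum: 12·-1 + 6·3 + 5·1 + 12·-1 + 6·-1 + 8·1 + 5·2.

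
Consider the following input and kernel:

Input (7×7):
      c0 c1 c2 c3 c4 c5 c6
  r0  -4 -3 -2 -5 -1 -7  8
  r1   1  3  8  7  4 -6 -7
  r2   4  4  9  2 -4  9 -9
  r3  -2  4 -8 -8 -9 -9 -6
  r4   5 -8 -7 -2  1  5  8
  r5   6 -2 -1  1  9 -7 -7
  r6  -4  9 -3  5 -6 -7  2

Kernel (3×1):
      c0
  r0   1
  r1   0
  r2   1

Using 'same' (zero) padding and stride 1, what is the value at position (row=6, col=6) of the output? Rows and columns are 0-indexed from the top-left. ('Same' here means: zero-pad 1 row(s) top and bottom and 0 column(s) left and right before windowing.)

-7

The receptive field on the zero-padded input at this output position is [-7 / 2 / 0]. Elementwise product with the kernel and sum: -7·1 + 0·1.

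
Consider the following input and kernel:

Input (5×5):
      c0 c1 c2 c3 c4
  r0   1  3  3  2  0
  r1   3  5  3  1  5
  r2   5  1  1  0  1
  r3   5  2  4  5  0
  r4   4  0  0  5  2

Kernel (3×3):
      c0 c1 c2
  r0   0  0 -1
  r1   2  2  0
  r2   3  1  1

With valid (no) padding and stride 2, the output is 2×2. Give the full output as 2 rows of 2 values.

Output[0,0]: The receptive field on the input at this output position is [1 3 3 / 3 5 3 / 5 1 1]. Elementwise product with the kernel and sum: 3·-1 + 3·2 + 5·2 + 5·3 + 1·1 + 1·1.
Output[0,1]: The receptive field on the input at this output position is [3 2 0 / 3 1 5 / 1 0 1]. Elementwise product with the kernel and sum: 0·-1 + 3·2 + 1·2 + 1·3 + 0·1 + 1·1.

30 12
25 24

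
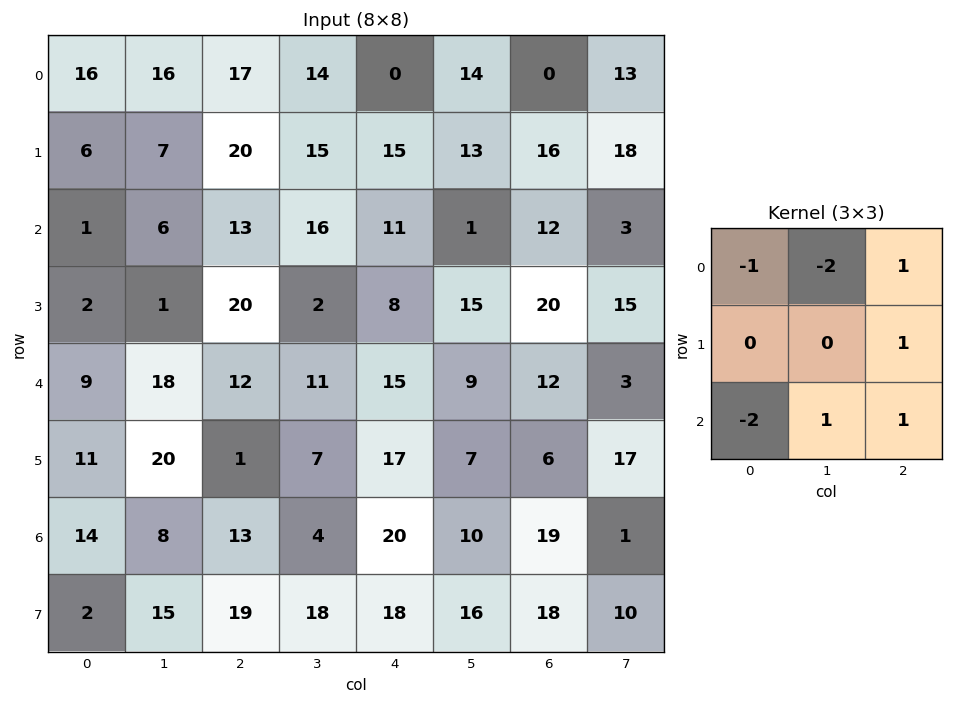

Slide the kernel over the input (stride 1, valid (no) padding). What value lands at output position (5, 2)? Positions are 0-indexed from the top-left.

The receptive field on the input at this output position is [1 7 17 / 13 4 20 / 19 18 18]. Elementwise product with the kernel and sum: 1·-1 + 7·-2 + 17·1 + 20·1 + 19·-2 + 18·1 + 18·1.

20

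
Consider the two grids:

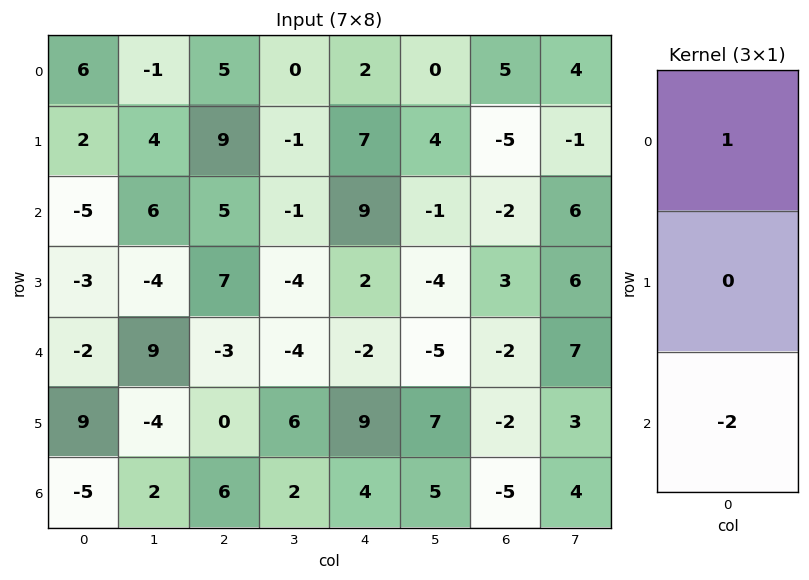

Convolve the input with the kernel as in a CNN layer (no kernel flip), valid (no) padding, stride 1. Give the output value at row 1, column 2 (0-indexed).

-5

The receptive field on the input at this output position is [9 / 5 / 7]. Elementwise product with the kernel and sum: 9·1 + 7·-2.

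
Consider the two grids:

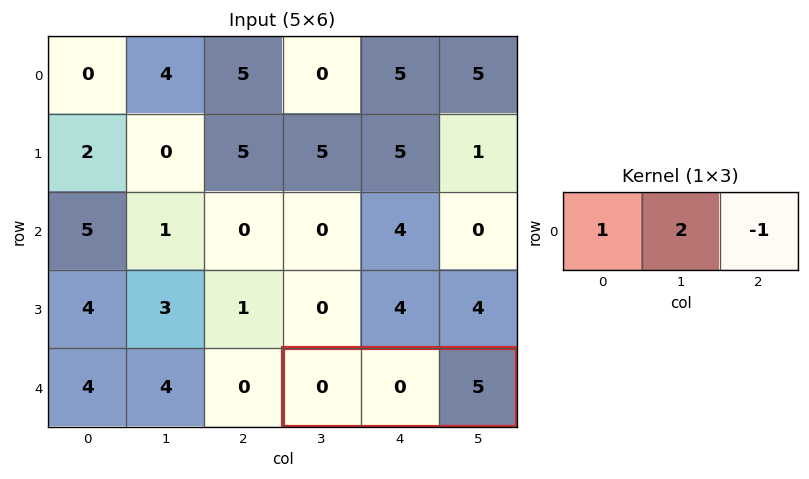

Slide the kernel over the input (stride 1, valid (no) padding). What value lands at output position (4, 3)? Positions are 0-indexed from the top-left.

-5

The receptive field on the input at this output position is [0 0 5]. Elementwise product with the kernel and sum: 0·1 + 0·2 + 5·-1.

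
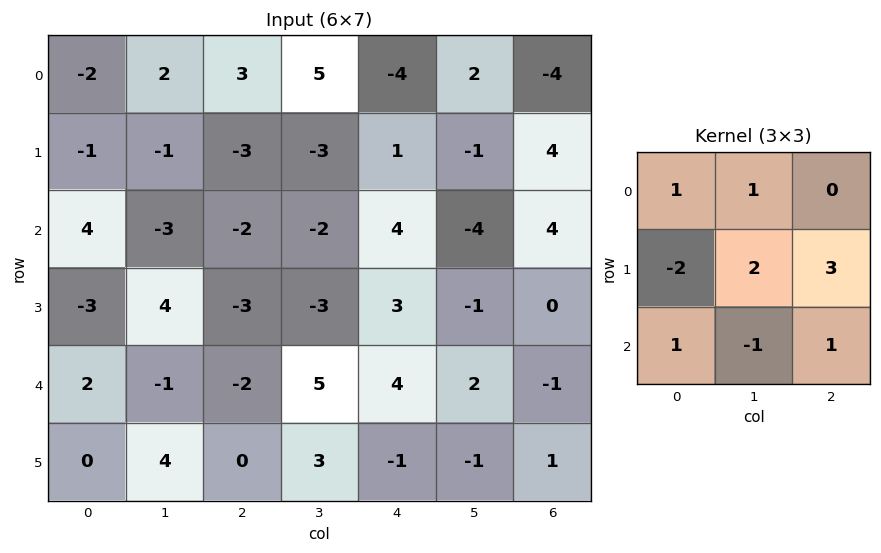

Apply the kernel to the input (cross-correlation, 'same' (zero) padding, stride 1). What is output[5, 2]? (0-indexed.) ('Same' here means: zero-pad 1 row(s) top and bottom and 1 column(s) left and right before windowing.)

The receptive field on the zero-padded input at this output position is [-1 -2 5 / 4 0 3 / 0 0 0]. Elementwise product with the kernel and sum: -1·1 + -2·1 + 4·-2 + 0·2 + 3·3 + 0·1 + 0·-1 + 0·1.

-2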